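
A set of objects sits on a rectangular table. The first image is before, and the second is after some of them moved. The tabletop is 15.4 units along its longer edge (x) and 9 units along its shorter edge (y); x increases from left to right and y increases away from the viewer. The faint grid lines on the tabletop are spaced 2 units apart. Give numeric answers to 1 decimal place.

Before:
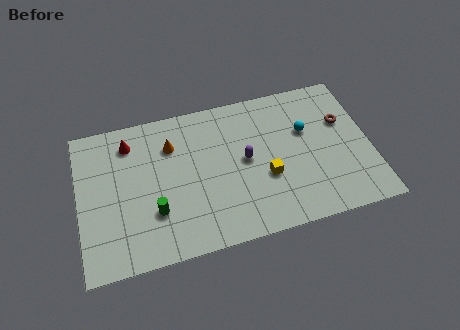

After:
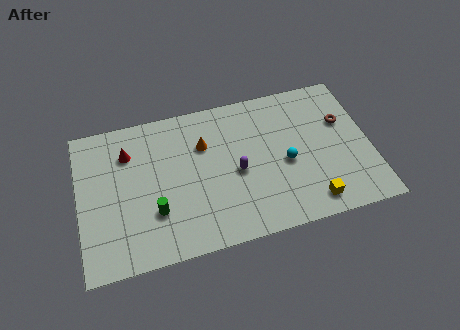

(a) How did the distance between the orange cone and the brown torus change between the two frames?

-1.7

Before: roughly 9.1 units apart; after: 7.4. That's 1.7 units closer together.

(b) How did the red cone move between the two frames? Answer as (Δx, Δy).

(-0.1, -0.6)

The red cone started near (2.8, 7.3) and ended near (2.7, 6.7).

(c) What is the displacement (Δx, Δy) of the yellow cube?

(2.2, -2.1)

The yellow cube was at about (9.8, 3.4) and moved to about (12.0, 1.3).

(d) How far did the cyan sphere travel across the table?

2.1

The cyan sphere moved from about (12.1, 5.7) to (10.9, 4.0), a distance of √(1.2² + 1.7²) ≈ 2.1.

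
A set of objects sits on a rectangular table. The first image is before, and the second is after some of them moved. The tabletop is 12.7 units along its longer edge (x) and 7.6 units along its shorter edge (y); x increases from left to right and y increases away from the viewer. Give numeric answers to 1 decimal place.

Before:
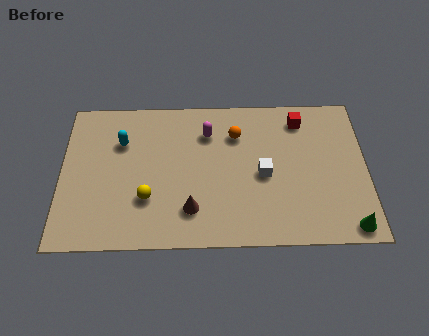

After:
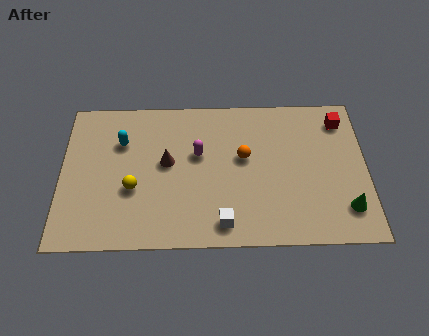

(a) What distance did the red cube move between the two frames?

1.7

The red cube moved from about (10.0, 6.3) to (11.7, 6.2), a distance of √(1.7² + 0.1²) ≈ 1.7.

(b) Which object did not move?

the cyan capsule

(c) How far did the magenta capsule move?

1.2

From (6.1, 5.7) to (5.7, 4.6), the magenta capsule covered √(0.4² + 1.1²) ≈ 1.2 units.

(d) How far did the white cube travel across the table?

2.9

The white cube was near (8.4, 3.5) before and (6.7, 1.1) after, so it travelled √(1.7² + 2.4²) ≈ 2.9 units.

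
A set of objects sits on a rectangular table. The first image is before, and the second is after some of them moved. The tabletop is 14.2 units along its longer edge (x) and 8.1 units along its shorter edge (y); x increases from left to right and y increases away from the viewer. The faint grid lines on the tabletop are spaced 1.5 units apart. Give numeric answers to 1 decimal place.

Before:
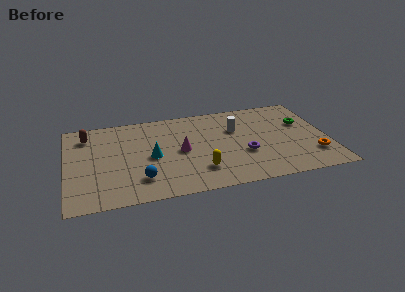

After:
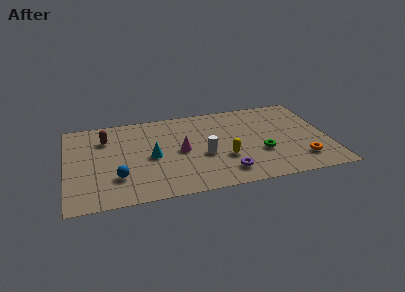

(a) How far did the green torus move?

3.4

From (13.0, 5.2) to (10.5, 2.9), the green torus covered √(2.5² + 2.3²) ≈ 3.4 units.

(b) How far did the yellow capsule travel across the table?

1.6

The yellow capsule moved from about (7.1, 2.0) to (8.5, 2.8), a distance of √(1.4² + 0.8²) ≈ 1.6.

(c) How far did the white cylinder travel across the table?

2.8

The white cylinder moved from about (9.3, 5.4) to (7.4, 3.3), a distance of √(1.9² + 2.1²) ≈ 2.8.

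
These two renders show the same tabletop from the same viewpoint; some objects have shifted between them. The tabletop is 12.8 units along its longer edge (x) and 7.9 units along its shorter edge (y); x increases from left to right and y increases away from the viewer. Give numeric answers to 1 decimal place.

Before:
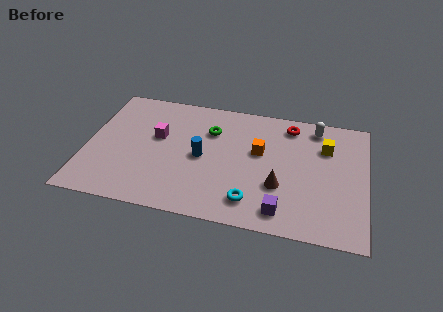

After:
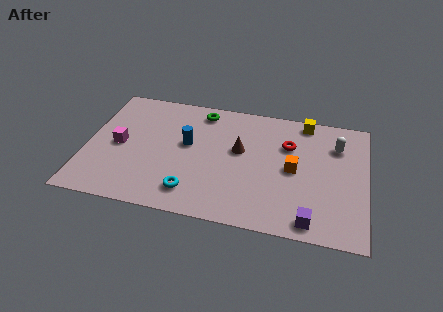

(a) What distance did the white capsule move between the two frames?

1.4

The white capsule moved from about (10.4, 6.8) to (11.4, 5.8), a distance of √(1.0² + 1.0²) ≈ 1.4.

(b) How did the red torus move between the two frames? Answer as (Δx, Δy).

(0.0, -1.3)

The red torus started near (9.2, 6.7) and ended near (9.2, 5.4).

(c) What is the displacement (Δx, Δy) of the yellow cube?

(-1.0, 1.5)

From the two frames, the yellow cube sits at roughly (10.9, 5.6) before and (9.9, 7.1) after.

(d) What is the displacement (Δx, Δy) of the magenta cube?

(-1.7, -0.9)

From the two frames, the magenta cube sits at roughly (3.2, 4.7) before and (1.5, 3.8) after.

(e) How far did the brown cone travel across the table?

2.7

From (8.9, 2.7) to (7.0, 4.6), the brown cone covered √(1.9² + 1.9²) ≈ 2.7 units.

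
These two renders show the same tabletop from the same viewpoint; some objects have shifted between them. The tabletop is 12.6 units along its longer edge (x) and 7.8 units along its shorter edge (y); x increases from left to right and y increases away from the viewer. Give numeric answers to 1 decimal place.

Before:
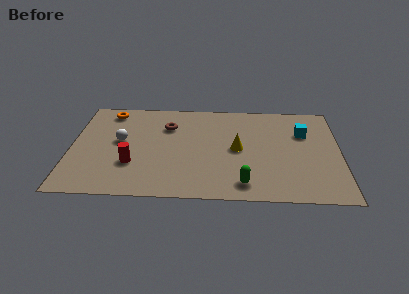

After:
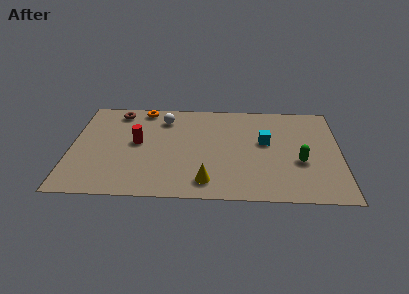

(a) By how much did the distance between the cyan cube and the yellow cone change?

+0.8

They were about 3.4 units apart before and 4.2 after — 0.8 units further apart.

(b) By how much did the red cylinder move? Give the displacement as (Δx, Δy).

(0.2, 1.7)

The red cylinder started near (2.9, 2.5) and ended near (3.1, 4.2).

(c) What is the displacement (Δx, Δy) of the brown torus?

(-2.4, 1.1)

From the two frames, the brown torus sits at roughly (4.5, 5.6) before and (2.1, 6.7) after.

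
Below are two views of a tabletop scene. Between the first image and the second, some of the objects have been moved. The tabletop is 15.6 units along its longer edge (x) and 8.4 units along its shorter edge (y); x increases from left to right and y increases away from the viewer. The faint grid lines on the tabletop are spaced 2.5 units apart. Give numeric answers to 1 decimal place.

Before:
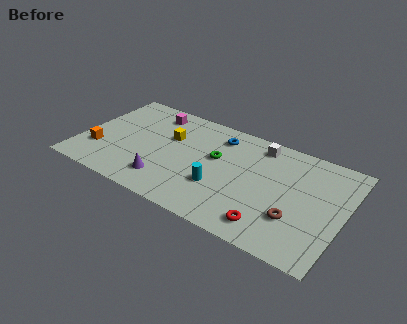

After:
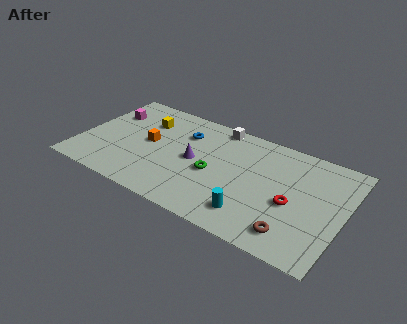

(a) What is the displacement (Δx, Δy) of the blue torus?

(-2.0, -0.7)

The blue torus started near (7.9, 6.8) and ended near (5.9, 6.1).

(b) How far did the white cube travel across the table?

2.6

From (10.3, 7.2) to (7.7, 7.6), the white cube covered √(2.6² + 0.4²) ≈ 2.6 units.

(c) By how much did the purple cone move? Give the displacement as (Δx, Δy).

(1.4, 2.4)

From the two frames, the purple cone sits at roughly (5.4, 1.8) before and (6.8, 4.2) after.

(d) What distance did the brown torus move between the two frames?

1.1

The brown torus moved from about (13.0, 2.6) to (13.0, 1.5), a distance of √(0.0² + 1.1²) ≈ 1.1.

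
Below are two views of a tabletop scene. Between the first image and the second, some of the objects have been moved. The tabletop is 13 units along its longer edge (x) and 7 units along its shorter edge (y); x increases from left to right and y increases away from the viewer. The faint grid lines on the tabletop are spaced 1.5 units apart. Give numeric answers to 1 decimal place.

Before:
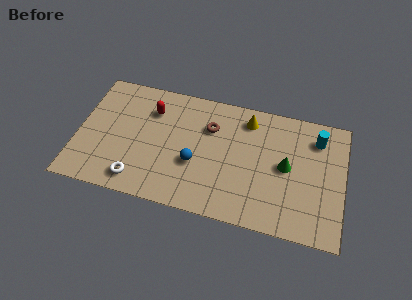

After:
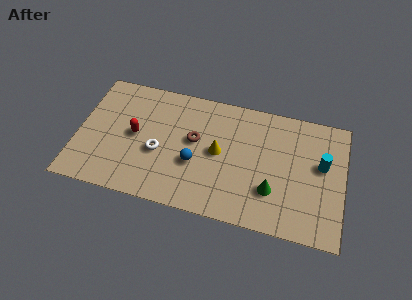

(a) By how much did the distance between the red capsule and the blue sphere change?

-0.3

The distance was about 3.4 in the first image and 3.1 in the second, so they moved 0.3 units closer together.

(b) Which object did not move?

the blue sphere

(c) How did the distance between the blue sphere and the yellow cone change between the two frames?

-2.5

Before: roughly 3.9 units apart; after: 1.4. That's 2.5 units closer together.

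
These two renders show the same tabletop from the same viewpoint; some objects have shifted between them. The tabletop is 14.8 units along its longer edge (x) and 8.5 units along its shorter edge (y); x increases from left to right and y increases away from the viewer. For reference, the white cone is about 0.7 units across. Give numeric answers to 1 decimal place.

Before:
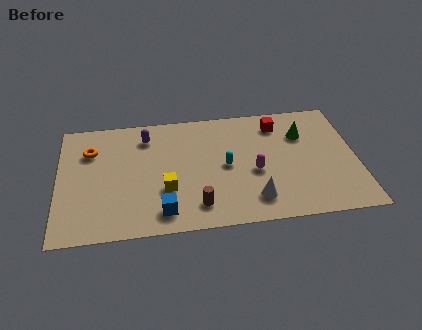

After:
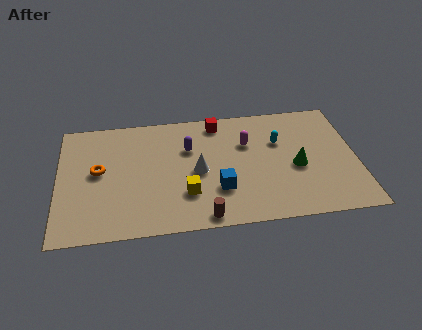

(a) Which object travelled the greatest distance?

the white cone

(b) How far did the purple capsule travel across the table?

2.4

From (4.4, 6.8) to (6.5, 5.7), the purple capsule covered √(2.1² + 1.1²) ≈ 2.4 units.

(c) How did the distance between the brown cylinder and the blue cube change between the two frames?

+0.3

They were about 1.7 units apart before and 2.0 after — 0.3 units further apart.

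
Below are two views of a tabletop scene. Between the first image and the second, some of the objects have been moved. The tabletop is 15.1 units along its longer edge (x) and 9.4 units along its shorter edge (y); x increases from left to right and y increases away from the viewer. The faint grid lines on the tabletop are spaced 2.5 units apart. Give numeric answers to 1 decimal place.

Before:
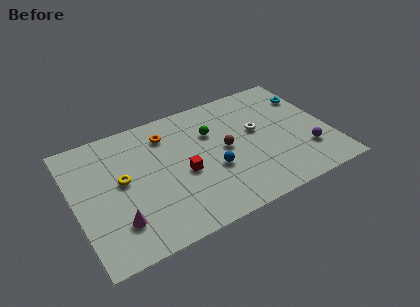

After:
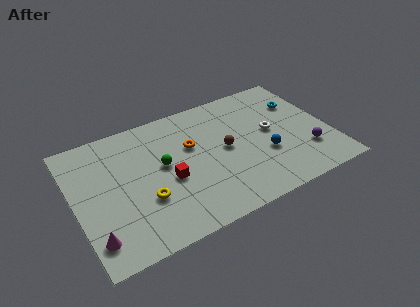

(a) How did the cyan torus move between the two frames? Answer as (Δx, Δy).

(-0.6, -0.3)

From the two frames, the cyan torus sits at roughly (14.3, 6.9) before and (13.7, 6.6) after.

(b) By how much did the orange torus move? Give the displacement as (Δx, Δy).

(1.3, -1.5)

The orange torus was at about (5.7, 7.4) and moved to about (7.0, 5.9).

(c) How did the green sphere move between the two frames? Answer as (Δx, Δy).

(-3.1, -1.2)

From the two frames, the green sphere sits at roughly (8.3, 6.4) before and (5.2, 5.2) after.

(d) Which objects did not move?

the brown sphere and the purple sphere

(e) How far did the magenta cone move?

1.5

The magenta cone moved from about (2.2, 2.3) to (0.8, 1.8), a distance of √(1.4² + 0.5²) ≈ 1.5.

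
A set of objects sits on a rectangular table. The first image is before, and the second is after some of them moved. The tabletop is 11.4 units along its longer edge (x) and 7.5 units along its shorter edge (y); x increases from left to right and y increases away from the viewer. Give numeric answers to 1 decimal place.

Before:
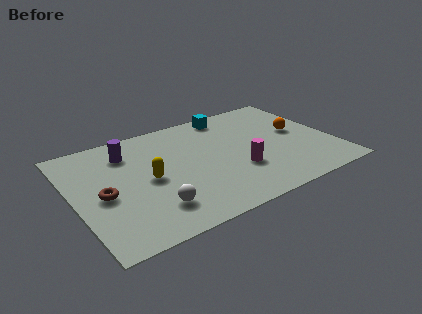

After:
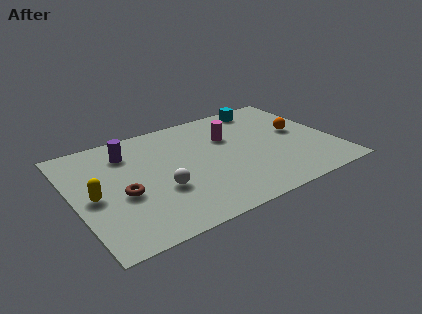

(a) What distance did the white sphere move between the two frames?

1.1

The white sphere moved from about (3.1, 1.7) to (3.6, 2.7), a distance of √(0.5² + 1.0²) ≈ 1.1.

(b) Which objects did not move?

the orange sphere and the purple cylinder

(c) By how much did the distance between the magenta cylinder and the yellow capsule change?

+2.4

They were about 4.0 units apart before and 6.4 after — 2.4 units further apart.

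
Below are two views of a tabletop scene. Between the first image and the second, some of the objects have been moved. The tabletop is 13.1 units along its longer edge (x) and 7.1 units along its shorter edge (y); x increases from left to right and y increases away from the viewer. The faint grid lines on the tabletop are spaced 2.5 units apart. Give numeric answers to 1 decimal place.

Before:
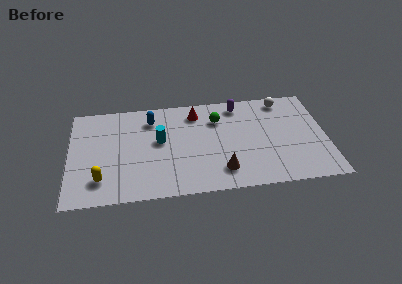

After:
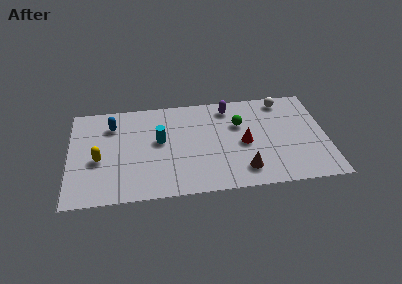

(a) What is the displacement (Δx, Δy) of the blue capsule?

(-2.0, -0.2)

The blue capsule started near (4.2, 5.6) and ended near (2.2, 5.4).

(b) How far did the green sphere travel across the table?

1.2

From (7.6, 5.2) to (8.7, 4.7), the green sphere covered √(1.1² + 0.5²) ≈ 1.2 units.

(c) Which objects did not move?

the white sphere and the cyan cylinder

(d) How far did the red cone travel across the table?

3.5

From (6.5, 5.8) to (8.9, 3.3), the red cone covered √(2.4² + 2.5²) ≈ 3.5 units.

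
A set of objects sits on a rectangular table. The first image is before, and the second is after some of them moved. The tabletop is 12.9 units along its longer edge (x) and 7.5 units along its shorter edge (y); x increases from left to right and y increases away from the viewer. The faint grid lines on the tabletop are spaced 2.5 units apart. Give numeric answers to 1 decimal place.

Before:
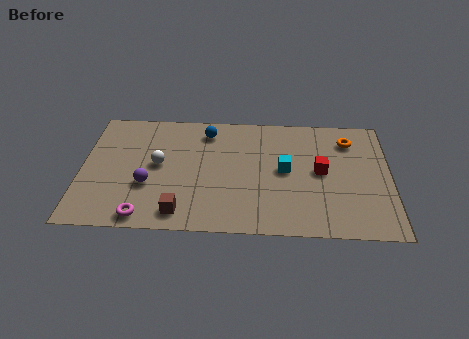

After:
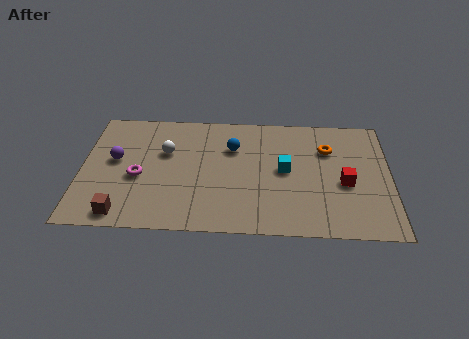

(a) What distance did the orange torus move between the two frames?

1.1

The orange torus was near (11.2, 5.9) before and (10.3, 5.3) after, so it travelled √(0.9² + 0.6²) ≈ 1.1 units.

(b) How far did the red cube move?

1.2

The red cube moved from about (10.0, 3.9) to (11.0, 3.2), a distance of √(1.0² + 0.7²) ≈ 1.2.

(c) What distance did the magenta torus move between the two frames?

2.4

The magenta torus was near (2.7, 0.8) before and (2.4, 3.2) after, so it travelled √(0.3² + 2.4²) ≈ 2.4 units.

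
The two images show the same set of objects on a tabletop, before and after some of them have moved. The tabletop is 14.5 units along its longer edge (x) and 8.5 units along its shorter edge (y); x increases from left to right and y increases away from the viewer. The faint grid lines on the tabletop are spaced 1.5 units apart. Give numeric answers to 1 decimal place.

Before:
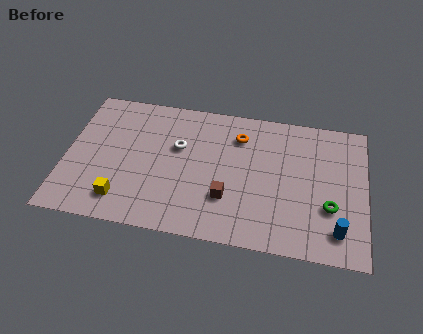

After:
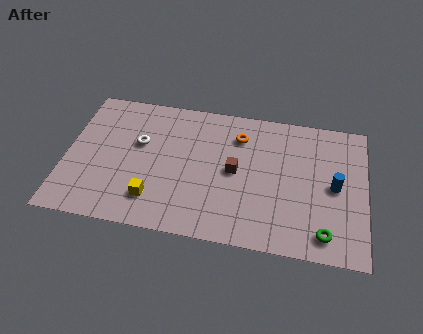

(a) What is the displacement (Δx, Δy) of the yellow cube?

(1.5, 0.3)

The yellow cube started near (2.9, 1.6) and ended near (4.4, 1.9).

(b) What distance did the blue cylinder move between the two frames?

2.6

From (13.2, 1.6) to (13.0, 4.2), the blue cylinder covered √(0.2² + 2.6²) ≈ 2.6 units.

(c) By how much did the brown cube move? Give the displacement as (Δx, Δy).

(0.3, 1.7)

The brown cube started near (7.9, 2.6) and ended near (8.2, 4.3).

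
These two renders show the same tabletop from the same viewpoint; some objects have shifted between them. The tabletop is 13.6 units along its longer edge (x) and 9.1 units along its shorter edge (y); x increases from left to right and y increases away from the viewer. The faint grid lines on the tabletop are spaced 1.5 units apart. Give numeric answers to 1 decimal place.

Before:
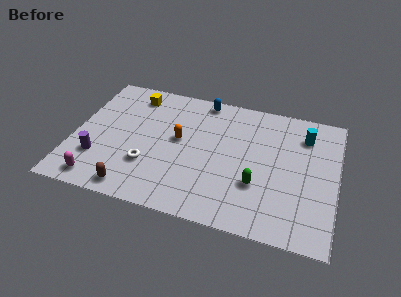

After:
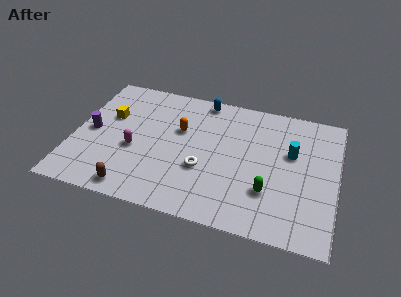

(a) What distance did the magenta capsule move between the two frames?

3.1

The magenta capsule was near (1.6, 1.1) before and (3.2, 3.7) after, so it travelled √(1.6² + 2.6²) ≈ 3.1 units.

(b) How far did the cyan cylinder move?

1.5

The cyan cylinder was near (11.8, 7.0) before and (11.2, 5.6) after, so it travelled √(0.6² + 1.4²) ≈ 1.5 units.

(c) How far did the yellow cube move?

2.2

The yellow cube was near (2.8, 7.6) before and (1.7, 5.7) after, so it travelled √(1.1² + 1.9²) ≈ 2.2 units.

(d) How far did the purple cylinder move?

1.9

The purple cylinder moved from about (1.4, 2.6) to (0.9, 4.4), a distance of √(0.5² + 1.8²) ≈ 1.9.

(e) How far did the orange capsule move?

0.7

The orange capsule was near (5.4, 5.0) before and (5.4, 5.7) after, so it travelled √(0.0² + 0.7²) ≈ 0.7 units.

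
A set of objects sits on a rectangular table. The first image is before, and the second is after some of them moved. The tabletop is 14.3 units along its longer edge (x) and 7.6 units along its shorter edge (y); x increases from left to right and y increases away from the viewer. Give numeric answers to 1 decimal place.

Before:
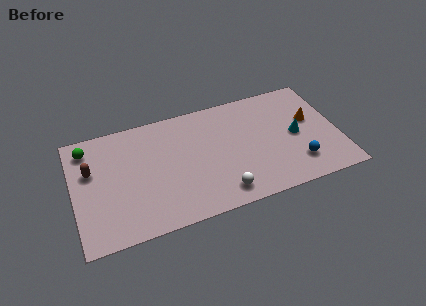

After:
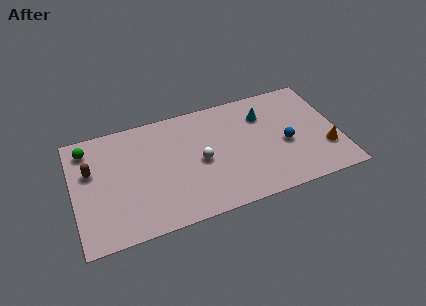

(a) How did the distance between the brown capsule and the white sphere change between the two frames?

-1.7

Before: roughly 7.6 units apart; after: 5.9. That's 1.7 units closer together.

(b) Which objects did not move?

the green sphere and the brown capsule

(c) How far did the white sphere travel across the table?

2.6

The white sphere was near (7.7, 1.2) before and (6.8, 3.6) after, so it travelled √(0.9² + 2.4²) ≈ 2.6 units.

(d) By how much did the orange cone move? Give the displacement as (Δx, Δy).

(0.6, -2.2)

From the two frames, the orange cone sits at roughly (12.9, 4.5) before and (13.5, 2.3) after.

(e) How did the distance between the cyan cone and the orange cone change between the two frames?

+3.3

The distance was about 1.2 in the first image and 4.5 in the second, so they moved 3.3 units further apart.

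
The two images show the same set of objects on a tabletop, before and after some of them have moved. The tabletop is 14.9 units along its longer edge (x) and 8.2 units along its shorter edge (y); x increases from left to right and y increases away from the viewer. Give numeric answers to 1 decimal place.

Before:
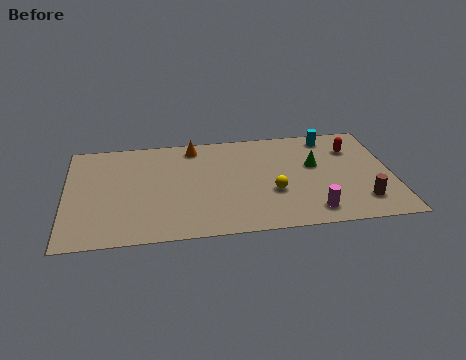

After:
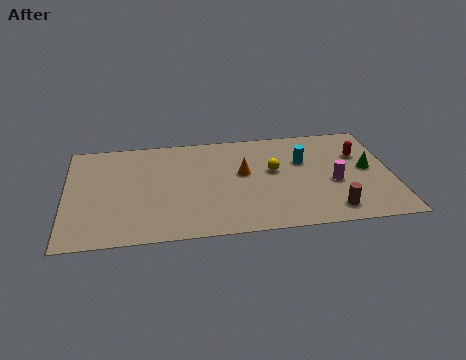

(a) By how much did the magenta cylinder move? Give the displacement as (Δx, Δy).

(1.1, 2.1)

The magenta cylinder started near (11.1, 1.3) and ended near (12.2, 3.4).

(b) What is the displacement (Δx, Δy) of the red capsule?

(0.3, -0.5)

The red capsule was at about (13.2, 6.0) and moved to about (13.5, 5.5).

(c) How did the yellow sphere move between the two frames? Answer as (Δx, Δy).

(0.1, 1.7)

The yellow sphere started near (9.4, 3.0) and ended near (9.5, 4.7).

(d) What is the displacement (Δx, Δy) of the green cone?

(2.4, -0.6)

From the two frames, the green cone sits at roughly (11.4, 4.9) before and (13.8, 4.3) after.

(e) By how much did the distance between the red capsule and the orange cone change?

-1.9

The distance was about 7.4 in the first image and 5.5 in the second, so they moved 1.9 units closer together.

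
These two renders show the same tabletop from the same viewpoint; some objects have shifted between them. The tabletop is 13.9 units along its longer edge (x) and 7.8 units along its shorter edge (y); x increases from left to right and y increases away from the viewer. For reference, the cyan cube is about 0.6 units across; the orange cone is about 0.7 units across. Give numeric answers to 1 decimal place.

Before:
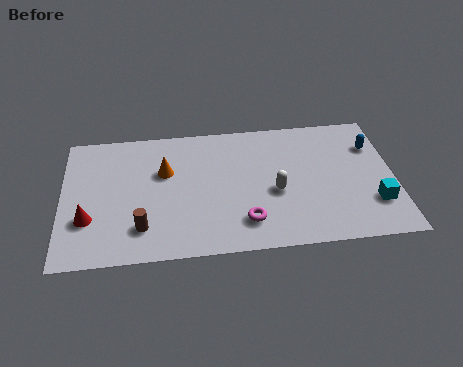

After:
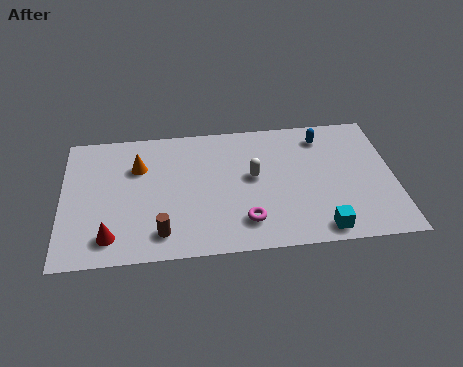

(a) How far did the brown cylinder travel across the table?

0.9

The brown cylinder moved from about (3.3, 1.8) to (4.1, 1.4), a distance of √(0.8² + 0.4²) ≈ 0.9.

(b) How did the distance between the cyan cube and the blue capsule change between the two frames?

+2.1

They were about 3.4 units apart before and 5.5 after — 2.1 units further apart.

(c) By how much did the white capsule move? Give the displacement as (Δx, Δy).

(-0.9, 1.0)

The white capsule started near (8.9, 3.3) and ended near (8.0, 4.3).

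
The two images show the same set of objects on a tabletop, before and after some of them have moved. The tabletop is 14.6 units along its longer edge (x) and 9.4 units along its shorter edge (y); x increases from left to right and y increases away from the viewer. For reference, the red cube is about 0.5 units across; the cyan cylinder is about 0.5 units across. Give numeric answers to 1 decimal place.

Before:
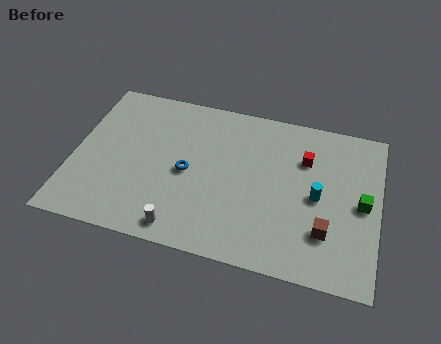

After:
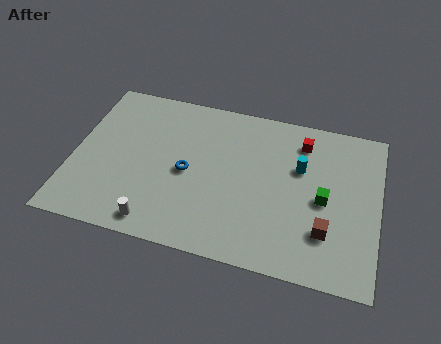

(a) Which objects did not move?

the brown cube and the blue torus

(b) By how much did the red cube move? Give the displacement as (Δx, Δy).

(-0.2, 1.0)

The red cube started near (11.0, 6.6) and ended near (10.8, 7.6).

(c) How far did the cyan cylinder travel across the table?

1.7

The cyan cylinder was near (11.7, 4.5) before and (10.8, 6.0) after, so it travelled √(0.9² + 1.5²) ≈ 1.7 units.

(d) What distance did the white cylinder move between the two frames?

1.2

The white cylinder moved from about (5.5, 1.1) to (4.3, 1.1), a distance of √(1.2² + 0.0²) ≈ 1.2.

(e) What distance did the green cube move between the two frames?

1.8

The green cube moved from about (13.8, 4.6) to (12.0, 4.4), a distance of √(1.8² + 0.2²) ≈ 1.8.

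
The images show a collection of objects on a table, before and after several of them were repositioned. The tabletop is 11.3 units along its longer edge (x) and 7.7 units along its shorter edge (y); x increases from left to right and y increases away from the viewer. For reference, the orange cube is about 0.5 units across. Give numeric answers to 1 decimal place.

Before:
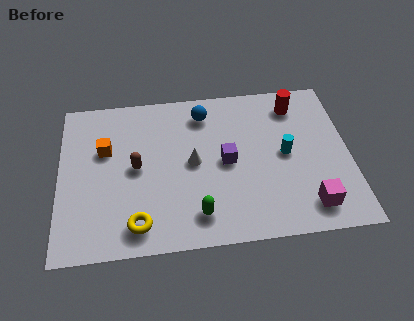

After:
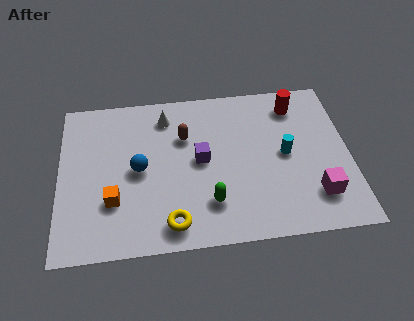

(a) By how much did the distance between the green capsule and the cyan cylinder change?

-0.7

The distance was about 4.3 in the first image and 3.6 in the second, so they moved 0.7 units closer together.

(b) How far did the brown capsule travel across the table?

2.3

The brown capsule was near (3.0, 3.9) before and (4.9, 5.2) after, so it travelled √(1.9² + 1.3²) ≈ 2.3 units.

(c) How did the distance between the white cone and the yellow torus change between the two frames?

+1.7

The distance was about 3.5 in the first image and 5.2 in the second, so they moved 1.7 units further apart.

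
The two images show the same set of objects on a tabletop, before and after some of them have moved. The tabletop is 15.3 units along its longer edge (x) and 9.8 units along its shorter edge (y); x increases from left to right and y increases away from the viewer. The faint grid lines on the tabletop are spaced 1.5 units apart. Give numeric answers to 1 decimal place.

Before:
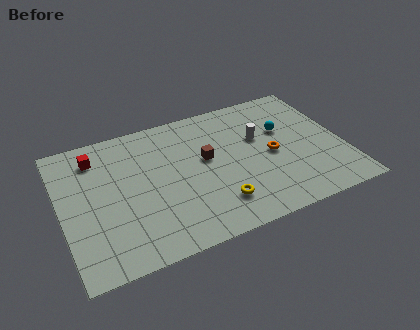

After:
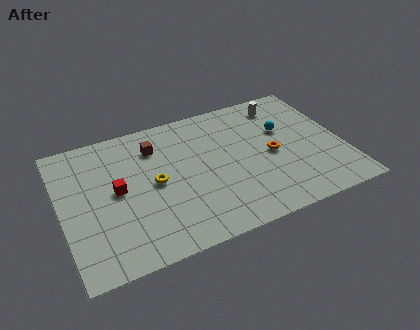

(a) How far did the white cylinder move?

2.6

The white cylinder was near (10.9, 6.1) before and (12.5, 8.2) after, so it travelled √(1.6² + 2.1²) ≈ 2.6 units.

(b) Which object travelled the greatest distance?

the yellow torus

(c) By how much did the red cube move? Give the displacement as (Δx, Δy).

(0.9, -2.8)

From the two frames, the red cube sits at roughly (2.1, 7.9) before and (3.0, 5.1) after.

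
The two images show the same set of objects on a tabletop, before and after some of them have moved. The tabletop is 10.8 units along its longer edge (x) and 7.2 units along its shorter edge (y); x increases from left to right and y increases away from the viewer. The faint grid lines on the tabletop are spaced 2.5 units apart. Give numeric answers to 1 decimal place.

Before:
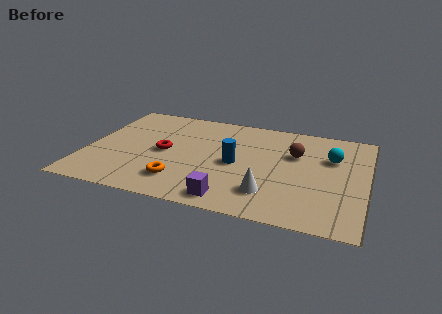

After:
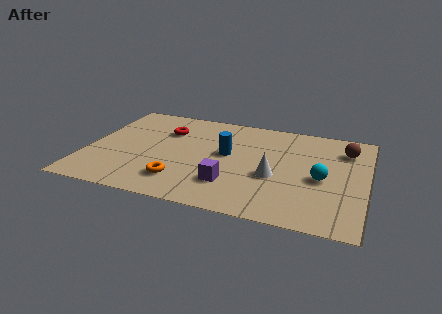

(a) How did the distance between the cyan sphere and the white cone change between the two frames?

-2.0

They were about 3.8 units apart before and 1.8 after — 2.0 units closer together.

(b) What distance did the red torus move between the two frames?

1.6

The red torus was near (3.0, 3.5) before and (2.9, 5.1) after, so it travelled √(0.1² + 1.6²) ≈ 1.6 units.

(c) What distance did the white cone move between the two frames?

1.2

The white cone was near (7.2, 1.7) before and (7.3, 2.9) after, so it travelled √(0.1² + 1.2²) ≈ 1.2 units.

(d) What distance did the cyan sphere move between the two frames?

1.6

The cyan sphere was near (9.4, 4.8) before and (9.1, 3.2) after, so it travelled √(0.3² + 1.6²) ≈ 1.6 units.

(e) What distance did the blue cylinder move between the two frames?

0.7

The blue cylinder moved from about (5.8, 3.4) to (5.4, 4.0), a distance of √(0.4² + 0.6²) ≈ 0.7.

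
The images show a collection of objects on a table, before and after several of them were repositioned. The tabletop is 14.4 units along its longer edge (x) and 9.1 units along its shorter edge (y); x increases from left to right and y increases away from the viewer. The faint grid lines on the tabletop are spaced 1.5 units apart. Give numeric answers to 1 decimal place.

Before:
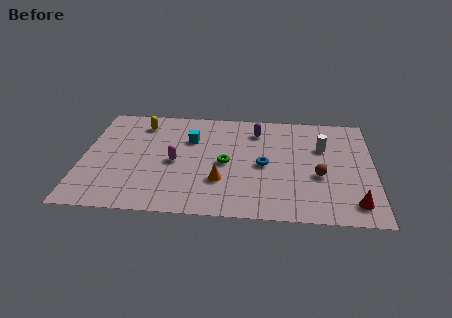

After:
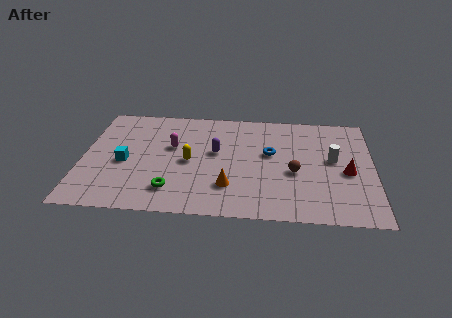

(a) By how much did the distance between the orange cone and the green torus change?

+1.3

They were about 1.5 units apart before and 2.8 after — 1.3 units further apart.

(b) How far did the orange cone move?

0.6

The orange cone was near (6.9, 2.8) before and (7.3, 2.4) after, so it travelled √(0.4² + 0.4²) ≈ 0.6 units.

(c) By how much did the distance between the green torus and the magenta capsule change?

+1.1

The distance was about 2.5 in the first image and 3.6 in the second, so they moved 1.1 units further apart.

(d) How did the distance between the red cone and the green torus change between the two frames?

+2.0

They were about 6.9 units apart before and 8.9 after — 2.0 units further apart.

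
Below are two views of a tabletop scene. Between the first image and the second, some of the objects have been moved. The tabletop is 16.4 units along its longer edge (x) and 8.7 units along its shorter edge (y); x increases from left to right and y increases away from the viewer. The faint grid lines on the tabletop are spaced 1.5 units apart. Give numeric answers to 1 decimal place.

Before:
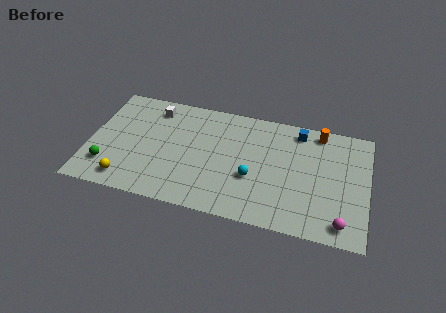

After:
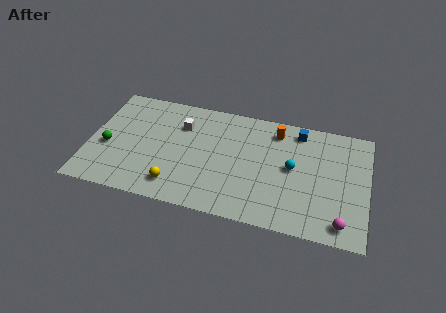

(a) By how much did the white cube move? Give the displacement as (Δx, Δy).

(1.7, -0.9)

The white cube was at about (3.6, 7.2) and moved to about (5.3, 6.3).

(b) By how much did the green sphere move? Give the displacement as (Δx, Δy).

(-0.1, 1.5)

The green sphere started near (1.2, 2.1) and ended near (1.1, 3.6).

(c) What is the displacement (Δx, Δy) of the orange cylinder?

(-2.5, -0.5)

The orange cylinder was at about (13.4, 7.7) and moved to about (10.9, 7.2).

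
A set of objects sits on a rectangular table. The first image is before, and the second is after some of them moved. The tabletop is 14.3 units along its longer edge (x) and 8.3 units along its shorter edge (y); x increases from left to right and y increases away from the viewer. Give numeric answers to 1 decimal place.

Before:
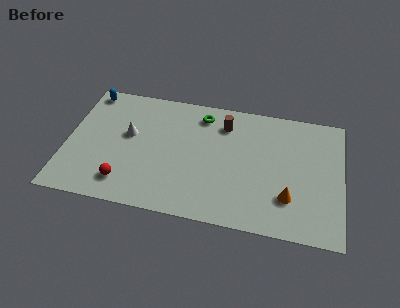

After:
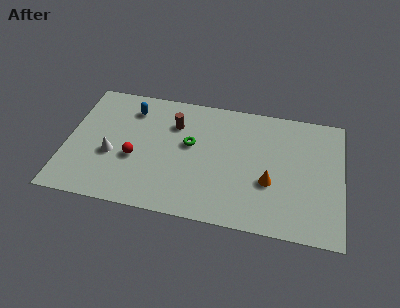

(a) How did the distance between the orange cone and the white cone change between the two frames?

-0.6

The distance was about 8.8 in the first image and 8.2 in the second, so they moved 0.6 units closer together.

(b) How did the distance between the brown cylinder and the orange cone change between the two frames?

+0.4

The distance was about 5.5 in the first image and 5.9 in the second, so they moved 0.4 units further apart.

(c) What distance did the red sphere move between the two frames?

1.7

From (3.2, 1.6) to (3.6, 3.3), the red sphere covered √(0.4² + 1.7²) ≈ 1.7 units.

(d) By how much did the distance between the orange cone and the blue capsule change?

-3.7

The distance was about 11.9 in the first image and 8.2 in the second, so they moved 3.7 units closer together.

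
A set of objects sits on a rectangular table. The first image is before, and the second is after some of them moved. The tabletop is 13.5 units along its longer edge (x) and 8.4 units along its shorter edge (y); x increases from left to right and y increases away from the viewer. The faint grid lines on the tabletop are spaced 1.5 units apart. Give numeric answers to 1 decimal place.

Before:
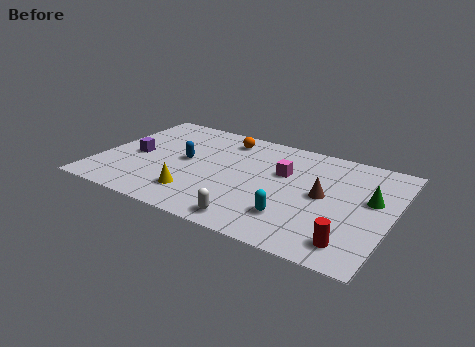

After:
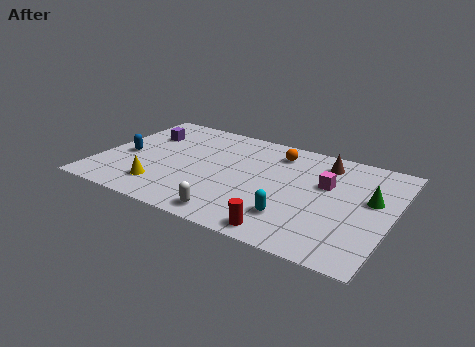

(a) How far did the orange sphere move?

2.5

The orange sphere moved from about (5.4, 7.0) to (7.9, 6.8), a distance of √(2.5² + 0.2²) ≈ 2.5.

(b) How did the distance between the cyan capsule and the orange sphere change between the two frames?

-1.4

Before: roughly 6.3 units apart; after: 4.9. That's 1.4 units closer together.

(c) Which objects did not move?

the cyan capsule and the green cone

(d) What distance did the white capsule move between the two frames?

0.9

The white capsule was near (7.6, 1.0) before and (6.7, 1.0) after, so it travelled √(0.9² + 0.0²) ≈ 0.9 units.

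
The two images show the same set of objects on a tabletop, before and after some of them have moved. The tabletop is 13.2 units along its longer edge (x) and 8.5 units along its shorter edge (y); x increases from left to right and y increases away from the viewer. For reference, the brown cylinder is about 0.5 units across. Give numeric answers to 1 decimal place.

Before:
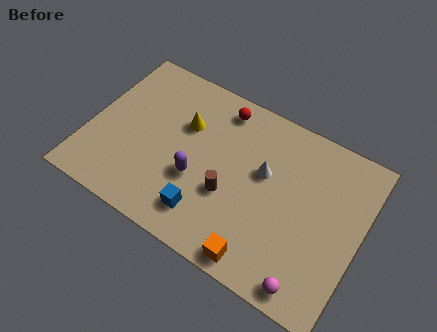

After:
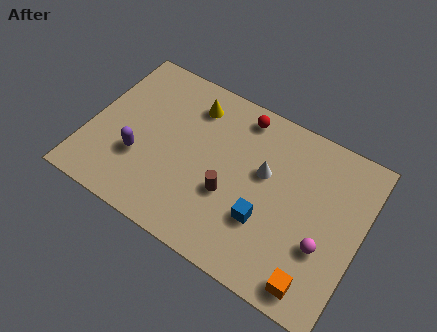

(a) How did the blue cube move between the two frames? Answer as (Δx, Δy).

(2.7, 1.1)

The blue cube started near (6.1, 1.7) and ended near (8.8, 2.8).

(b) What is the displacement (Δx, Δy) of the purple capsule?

(-2.8, -0.3)

From the two frames, the purple capsule sits at roughly (5.4, 3.2) before and (2.6, 2.9) after.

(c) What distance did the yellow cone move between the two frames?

1.2

From (4.4, 5.6) to (4.6, 6.8), the yellow cone covered √(0.2² + 1.2²) ≈ 1.2 units.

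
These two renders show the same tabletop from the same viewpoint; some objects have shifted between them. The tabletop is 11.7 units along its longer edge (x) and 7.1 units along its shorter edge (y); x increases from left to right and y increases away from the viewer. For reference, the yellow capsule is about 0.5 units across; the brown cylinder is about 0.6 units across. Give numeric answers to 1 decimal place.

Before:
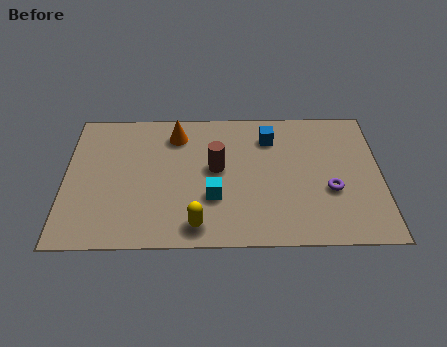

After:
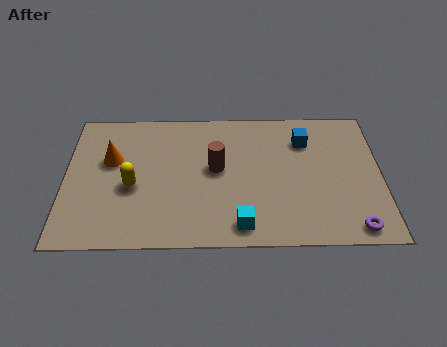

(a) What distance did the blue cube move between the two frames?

1.3

The blue cube moved from about (7.6, 5.5) to (8.9, 5.3), a distance of √(1.3² + 0.2²) ≈ 1.3.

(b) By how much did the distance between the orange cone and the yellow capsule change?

-3.2

Before: roughly 4.8 units apart; after: 1.6. That's 3.2 units closer together.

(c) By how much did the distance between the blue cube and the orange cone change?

+3.8

The distance was about 3.5 in the first image and 7.3 in the second, so they moved 3.8 units further apart.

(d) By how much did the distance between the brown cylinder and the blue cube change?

+1.0

They were about 2.6 units apart before and 3.6 after — 1.0 units further apart.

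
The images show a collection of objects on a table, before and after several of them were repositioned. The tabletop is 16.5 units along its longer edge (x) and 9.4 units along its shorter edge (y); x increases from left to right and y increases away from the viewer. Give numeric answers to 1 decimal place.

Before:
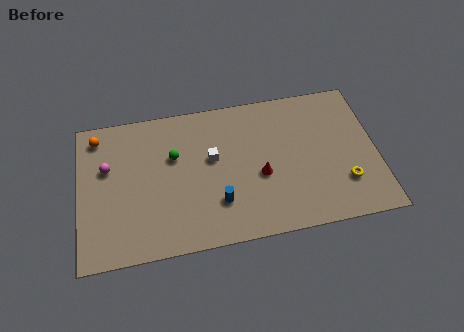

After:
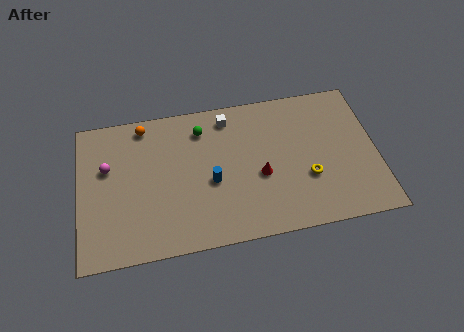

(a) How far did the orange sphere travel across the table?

2.6

The orange sphere was near (1.1, 8.0) before and (3.7, 8.3) after, so it travelled √(2.6² + 0.3²) ≈ 2.6 units.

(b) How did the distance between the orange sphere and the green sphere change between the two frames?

-1.4

Before: roughly 4.7 units apart; after: 3.3. That's 1.4 units closer together.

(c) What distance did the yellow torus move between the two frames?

2.1

The yellow torus moved from about (14.6, 2.6) to (12.6, 3.3), a distance of √(2.0² + 0.7²) ≈ 2.1.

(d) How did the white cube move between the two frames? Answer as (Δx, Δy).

(1.0, 2.5)

The white cube started near (7.4, 5.5) and ended near (8.4, 8.0).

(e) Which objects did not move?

the magenta sphere and the red cone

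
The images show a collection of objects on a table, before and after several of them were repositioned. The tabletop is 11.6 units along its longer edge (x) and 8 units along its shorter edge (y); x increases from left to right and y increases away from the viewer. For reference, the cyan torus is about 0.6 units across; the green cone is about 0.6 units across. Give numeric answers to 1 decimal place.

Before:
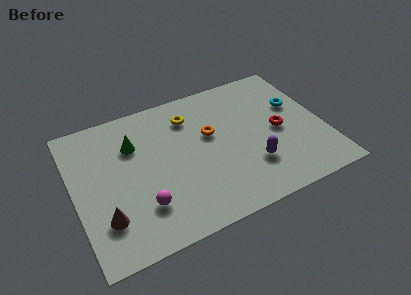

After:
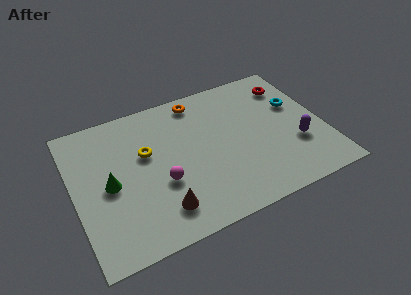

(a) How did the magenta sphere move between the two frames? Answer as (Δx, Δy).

(1.0, 0.9)

The magenta sphere started near (2.9, 2.1) and ended near (3.9, 3.0).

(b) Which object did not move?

the cyan torus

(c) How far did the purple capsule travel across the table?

2.2

The purple capsule was near (8.0, 2.3) before and (10.2, 2.7) after, so it travelled √(2.2² + 0.4²) ≈ 2.2 units.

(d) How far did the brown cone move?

2.5

The brown cone was near (1.2, 2.1) before and (3.7, 1.6) after, so it travelled √(2.5² + 0.5²) ≈ 2.5 units.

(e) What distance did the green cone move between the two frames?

2.2

The green cone was near (2.9, 5.6) before and (1.6, 3.8) after, so it travelled √(1.3² + 1.8²) ≈ 2.2 units.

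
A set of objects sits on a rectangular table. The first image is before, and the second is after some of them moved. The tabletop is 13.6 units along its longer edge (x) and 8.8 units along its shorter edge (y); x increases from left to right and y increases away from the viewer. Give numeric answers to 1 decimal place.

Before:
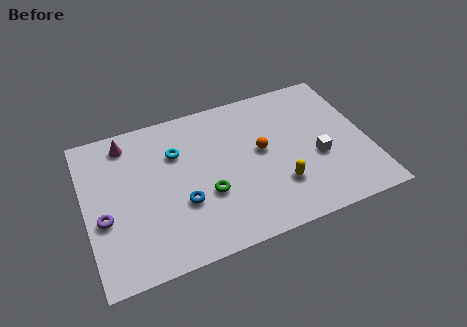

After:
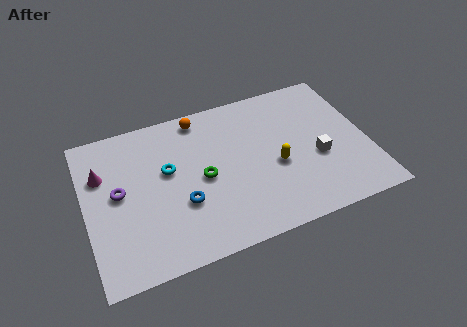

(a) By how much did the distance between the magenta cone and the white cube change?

+0.7

Before: roughly 9.8 units apart; after: 10.5. That's 0.7 units further apart.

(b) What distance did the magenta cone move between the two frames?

2.0

From (2.2, 7.5) to (0.9, 6.0), the magenta cone covered √(1.3² + 1.5²) ≈ 2.0 units.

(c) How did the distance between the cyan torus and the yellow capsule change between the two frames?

-0.5

They were about 5.8 units apart before and 5.3 after — 0.5 units closer together.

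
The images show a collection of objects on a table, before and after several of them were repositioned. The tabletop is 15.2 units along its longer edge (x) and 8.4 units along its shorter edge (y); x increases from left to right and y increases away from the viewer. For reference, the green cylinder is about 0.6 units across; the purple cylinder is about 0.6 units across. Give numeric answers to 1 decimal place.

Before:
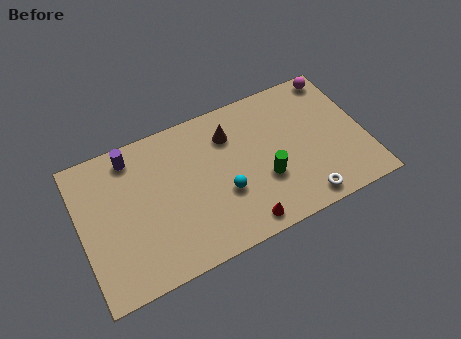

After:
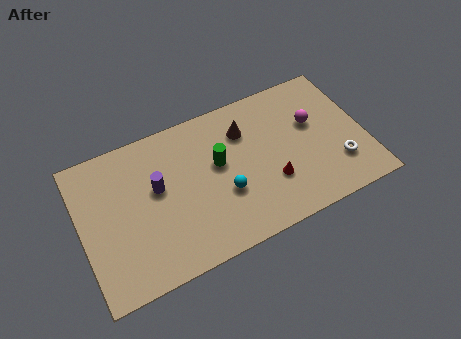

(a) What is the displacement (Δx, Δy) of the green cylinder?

(-2.3, 1.9)

The green cylinder was at about (9.7, 3.0) and moved to about (7.4, 4.9).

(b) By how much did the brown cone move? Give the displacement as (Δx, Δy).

(0.8, -0.1)

The brown cone was at about (8.2, 6.3) and moved to about (9.0, 6.2).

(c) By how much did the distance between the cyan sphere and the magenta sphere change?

-2.5

They were about 8.0 units apart before and 5.5 after — 2.5 units closer together.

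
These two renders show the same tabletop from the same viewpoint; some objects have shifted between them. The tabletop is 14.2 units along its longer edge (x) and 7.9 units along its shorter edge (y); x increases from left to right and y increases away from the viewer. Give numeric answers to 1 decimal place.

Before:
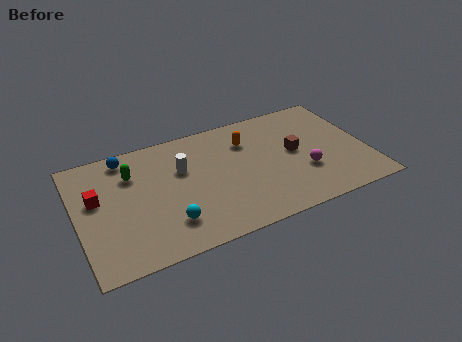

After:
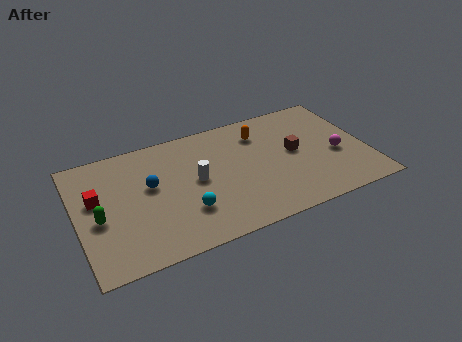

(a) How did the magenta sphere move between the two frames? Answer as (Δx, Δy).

(1.7, 0.6)

The magenta sphere started near (11.0, 2.7) and ended near (12.7, 3.3).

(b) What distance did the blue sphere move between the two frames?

2.5

From (2.6, 6.9) to (3.6, 4.6), the blue sphere covered √(1.0² + 2.3²) ≈ 2.5 units.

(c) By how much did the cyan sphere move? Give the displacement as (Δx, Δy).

(0.9, 0.4)

The cyan sphere was at about (4.2, 1.9) and moved to about (5.1, 2.3).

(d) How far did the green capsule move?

2.9

The green capsule moved from about (2.8, 5.7) to (1.0, 3.4), a distance of √(1.8² + 2.3²) ≈ 2.9.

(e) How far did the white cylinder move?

1.2

The white cylinder was near (5.2, 5.1) before and (5.8, 4.1) after, so it travelled √(0.6² + 1.0²) ≈ 1.2 units.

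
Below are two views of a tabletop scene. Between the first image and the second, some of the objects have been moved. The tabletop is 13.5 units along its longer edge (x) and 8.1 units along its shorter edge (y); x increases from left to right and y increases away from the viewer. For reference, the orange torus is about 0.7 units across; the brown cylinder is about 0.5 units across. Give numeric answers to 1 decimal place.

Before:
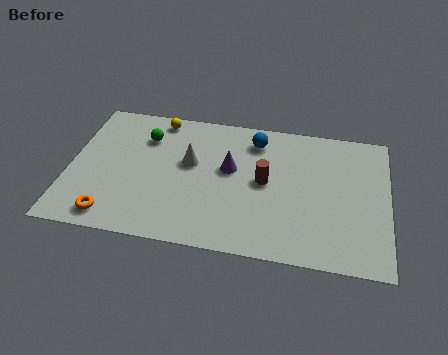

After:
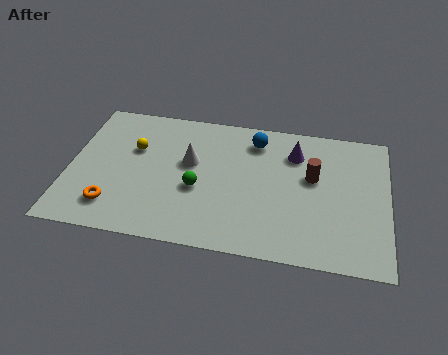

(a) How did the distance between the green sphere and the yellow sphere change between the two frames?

+2.1

Before: roughly 1.3 units apart; after: 3.4. That's 2.1 units further apart.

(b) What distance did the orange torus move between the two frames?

0.6

The orange torus moved from about (2.0, 1.1) to (2.0, 1.7), a distance of √(0.0² + 0.6²) ≈ 0.6.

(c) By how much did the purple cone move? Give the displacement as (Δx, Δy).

(2.7, 1.4)

From the two frames, the purple cone sits at roughly (6.8, 4.7) before and (9.5, 6.1) after.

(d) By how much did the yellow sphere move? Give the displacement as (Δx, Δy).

(-0.9, -2.0)

From the two frames, the yellow sphere sits at roughly (3.6, 7.2) before and (2.7, 5.2) after.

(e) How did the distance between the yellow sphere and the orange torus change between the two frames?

-2.7

They were about 6.3 units apart before and 3.6 after — 2.7 units closer together.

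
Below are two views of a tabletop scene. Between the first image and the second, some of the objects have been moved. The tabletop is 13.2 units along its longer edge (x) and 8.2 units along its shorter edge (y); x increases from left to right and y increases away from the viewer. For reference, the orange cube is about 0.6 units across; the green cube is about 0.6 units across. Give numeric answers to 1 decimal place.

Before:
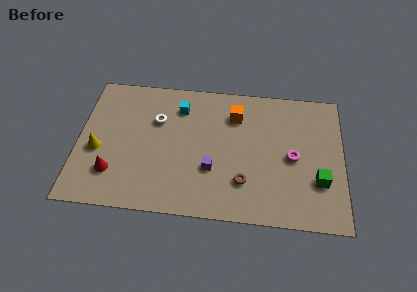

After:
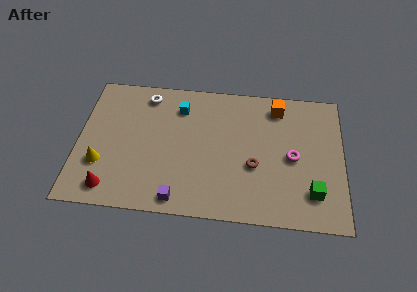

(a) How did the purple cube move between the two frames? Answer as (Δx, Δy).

(-1.6, -1.9)

From the two frames, the purple cube sits at roughly (6.7, 2.8) before and (5.1, 0.9) after.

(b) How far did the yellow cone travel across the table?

0.8

The yellow cone was near (1.0, 3.4) before and (1.2, 2.6) after, so it travelled √(0.2² + 0.8²) ≈ 0.8 units.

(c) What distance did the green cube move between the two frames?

0.8

The green cube was near (12.0, 2.6) before and (11.7, 1.9) after, so it travelled √(0.3² + 0.7²) ≈ 0.8 units.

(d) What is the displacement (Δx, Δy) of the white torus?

(-0.6, 1.5)

From the two frames, the white torus sits at roughly (3.9, 5.5) before and (3.3, 7.0) after.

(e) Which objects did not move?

the magenta torus and the cyan cube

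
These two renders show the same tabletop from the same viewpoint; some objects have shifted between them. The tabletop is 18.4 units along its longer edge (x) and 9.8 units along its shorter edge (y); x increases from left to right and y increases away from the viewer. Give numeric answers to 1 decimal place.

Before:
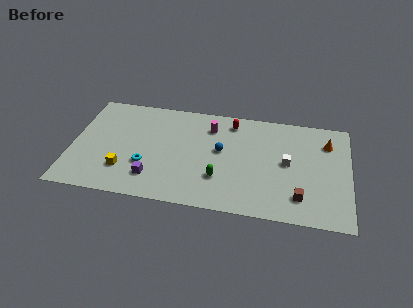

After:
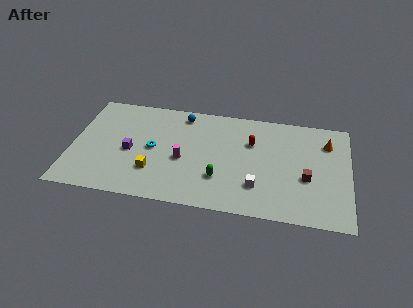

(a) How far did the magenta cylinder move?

3.8

From (9.1, 7.6) to (7.4, 4.2), the magenta cylinder covered √(1.7² + 3.4²) ≈ 3.8 units.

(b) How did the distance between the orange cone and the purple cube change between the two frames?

+0.8

They were about 12.5 units apart before and 13.3 after — 0.8 units further apart.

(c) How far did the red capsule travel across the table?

2.2

The red capsule moved from about (10.5, 8.3) to (11.9, 6.6), a distance of √(1.4² + 1.7²) ≈ 2.2.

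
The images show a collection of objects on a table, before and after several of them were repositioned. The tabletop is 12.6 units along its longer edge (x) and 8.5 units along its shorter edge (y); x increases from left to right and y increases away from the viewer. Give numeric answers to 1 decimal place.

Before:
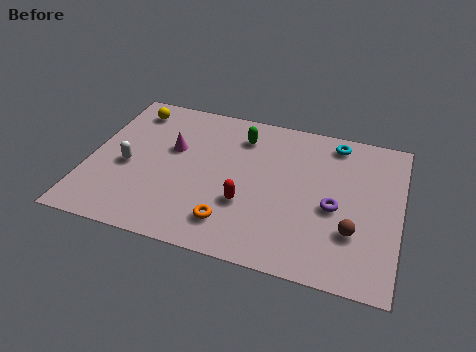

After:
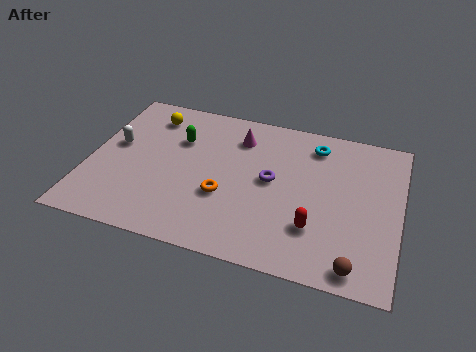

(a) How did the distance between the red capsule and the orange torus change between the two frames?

+2.5

Before: roughly 1.3 units apart; after: 3.8. That's 2.5 units further apart.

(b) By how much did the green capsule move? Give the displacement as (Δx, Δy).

(-2.5, -0.9)

The green capsule was at about (6.0, 6.7) and moved to about (3.5, 5.8).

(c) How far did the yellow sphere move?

0.8

From (1.4, 7.1) to (2.2, 6.9), the yellow sphere covered √(0.8² + 0.2²) ≈ 0.8 units.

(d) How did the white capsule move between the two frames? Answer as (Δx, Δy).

(-0.6, 1.1)

From the two frames, the white capsule sits at roughly (1.6, 3.7) before and (1.0, 4.8) after.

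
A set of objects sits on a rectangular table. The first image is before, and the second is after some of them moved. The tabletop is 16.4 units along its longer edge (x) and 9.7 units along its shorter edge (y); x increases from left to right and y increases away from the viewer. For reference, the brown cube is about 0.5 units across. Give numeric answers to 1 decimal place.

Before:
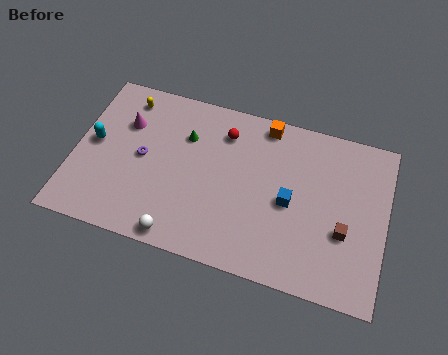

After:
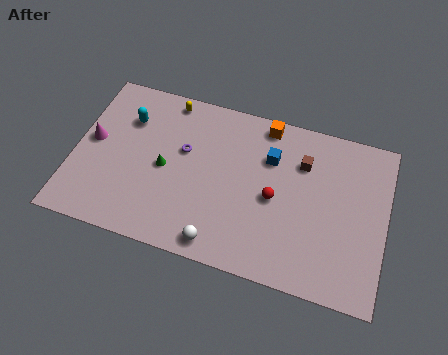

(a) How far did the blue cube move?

2.6

From (11.4, 4.5) to (10.2, 6.8), the blue cube covered √(1.2² + 2.3²) ≈ 2.6 units.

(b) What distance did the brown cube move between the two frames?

4.2

From (14.3, 3.6) to (11.9, 7.0), the brown cube covered √(2.4² + 3.4²) ≈ 4.2 units.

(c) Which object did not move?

the orange cube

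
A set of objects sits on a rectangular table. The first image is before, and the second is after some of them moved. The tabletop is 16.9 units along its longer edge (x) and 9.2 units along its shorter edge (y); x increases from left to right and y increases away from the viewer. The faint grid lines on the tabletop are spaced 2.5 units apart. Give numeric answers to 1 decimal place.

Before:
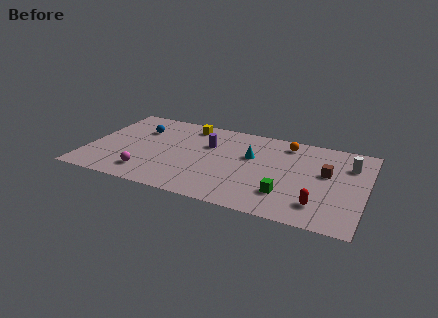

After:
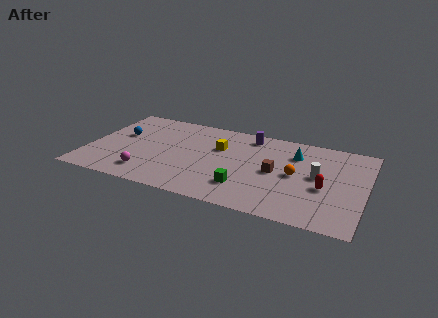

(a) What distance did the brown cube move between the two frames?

3.1

The brown cube was near (14.5, 5.4) before and (11.5, 4.5) after, so it travelled √(3.0² + 0.9²) ≈ 3.1 units.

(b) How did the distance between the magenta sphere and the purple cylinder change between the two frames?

+2.9

Before: roughly 5.4 units apart; after: 8.3. That's 2.9 units further apart.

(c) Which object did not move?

the magenta sphere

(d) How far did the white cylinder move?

2.5

The white cylinder moved from about (15.8, 6.7) to (14.0, 4.9), a distance of √(1.8² + 1.8²) ≈ 2.5.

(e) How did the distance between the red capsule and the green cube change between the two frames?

+2.9

The distance was about 2.0 in the first image and 4.9 in the second, so they moved 2.9 units further apart.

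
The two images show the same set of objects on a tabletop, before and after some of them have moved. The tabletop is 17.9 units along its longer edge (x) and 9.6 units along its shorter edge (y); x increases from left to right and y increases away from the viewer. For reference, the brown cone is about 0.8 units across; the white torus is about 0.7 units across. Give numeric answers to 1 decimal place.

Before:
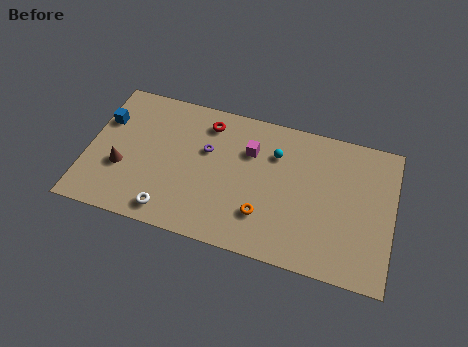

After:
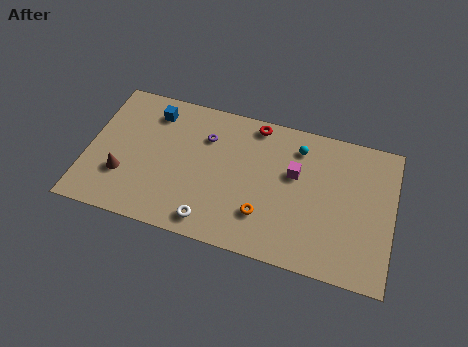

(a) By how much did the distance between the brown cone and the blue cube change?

+1.7

Before: roughly 3.3 units apart; after: 5.0. That's 1.7 units further apart.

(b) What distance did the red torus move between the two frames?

2.9

The red torus was near (6.8, 7.9) before and (9.6, 8.6) after, so it travelled √(2.8² + 0.7²) ≈ 2.9 units.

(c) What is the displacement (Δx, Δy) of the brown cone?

(0.1, -0.5)

The brown cone was at about (2.1, 3.5) and moved to about (2.2, 3.0).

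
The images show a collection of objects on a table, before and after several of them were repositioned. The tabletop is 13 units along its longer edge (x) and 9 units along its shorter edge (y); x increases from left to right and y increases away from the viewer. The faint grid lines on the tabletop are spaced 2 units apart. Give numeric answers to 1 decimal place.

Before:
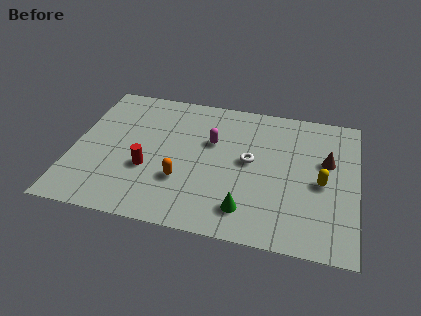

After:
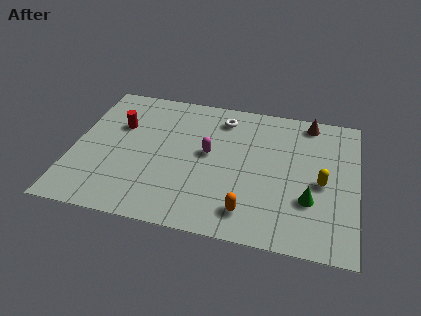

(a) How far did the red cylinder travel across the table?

3.0

The red cylinder moved from about (3.5, 3.3) to (2.0, 5.9), a distance of √(1.5² + 2.6²) ≈ 3.0.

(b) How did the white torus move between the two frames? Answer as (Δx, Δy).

(-1.4, 2.6)

The white torus started near (8.1, 4.8) and ended near (6.7, 7.4).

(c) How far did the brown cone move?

2.7

The brown cone was near (11.6, 5.5) before and (10.7, 8.0) after, so it travelled √(0.9² + 2.5²) ≈ 2.7 units.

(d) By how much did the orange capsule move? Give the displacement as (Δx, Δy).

(3.1, -1.3)

The orange capsule was at about (5.1, 2.9) and moved to about (8.2, 1.6).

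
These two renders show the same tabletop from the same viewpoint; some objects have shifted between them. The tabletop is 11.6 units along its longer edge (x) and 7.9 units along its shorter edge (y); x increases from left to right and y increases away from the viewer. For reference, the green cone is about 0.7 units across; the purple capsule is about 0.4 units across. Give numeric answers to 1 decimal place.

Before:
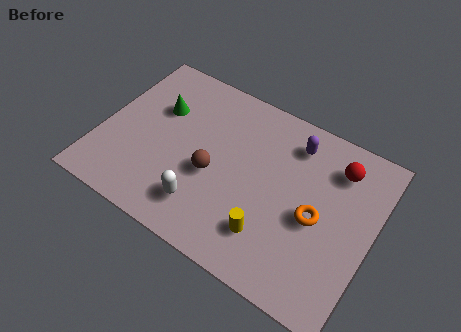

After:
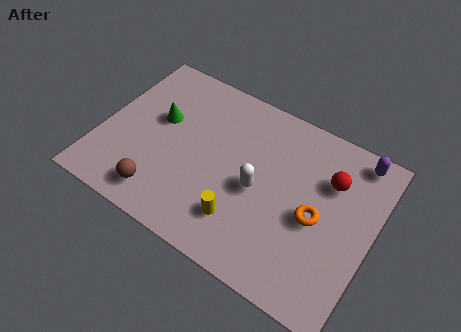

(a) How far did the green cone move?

0.5

The green cone was near (2.2, 5.2) before and (2.3, 4.7) after, so it travelled √(0.1² + 0.5²) ≈ 0.5 units.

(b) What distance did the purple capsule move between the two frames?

2.7

The purple capsule was near (7.9, 6.4) before and (10.5, 7.0) after, so it travelled √(2.6² + 0.6²) ≈ 2.7 units.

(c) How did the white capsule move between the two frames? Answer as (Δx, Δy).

(2.0, 1.9)

The white capsule started near (4.8, 1.7) and ended near (6.8, 3.6).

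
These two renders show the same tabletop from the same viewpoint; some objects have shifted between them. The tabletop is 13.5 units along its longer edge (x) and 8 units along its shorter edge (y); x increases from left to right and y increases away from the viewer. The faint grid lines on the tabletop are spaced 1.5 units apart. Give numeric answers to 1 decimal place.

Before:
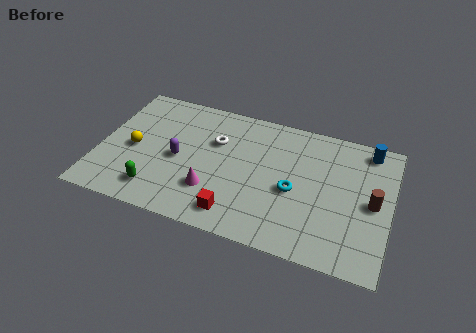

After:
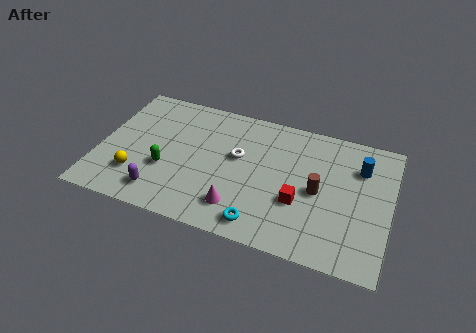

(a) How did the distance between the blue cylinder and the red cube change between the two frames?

-4.2

They were about 8.1 units apart before and 3.9 after — 4.2 units closer together.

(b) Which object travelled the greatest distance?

the red cube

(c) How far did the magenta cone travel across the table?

1.4

The magenta cone was near (5.4, 2.3) before and (6.7, 1.7) after, so it travelled √(1.3² + 0.6²) ≈ 1.4 units.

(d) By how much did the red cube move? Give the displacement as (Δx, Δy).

(2.8, 1.6)

The red cube was at about (6.6, 1.3) and moved to about (9.4, 2.9).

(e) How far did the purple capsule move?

2.4

The purple capsule was near (3.7, 3.7) before and (3.1, 1.4) after, so it travelled √(0.6² + 2.3²) ≈ 2.4 units.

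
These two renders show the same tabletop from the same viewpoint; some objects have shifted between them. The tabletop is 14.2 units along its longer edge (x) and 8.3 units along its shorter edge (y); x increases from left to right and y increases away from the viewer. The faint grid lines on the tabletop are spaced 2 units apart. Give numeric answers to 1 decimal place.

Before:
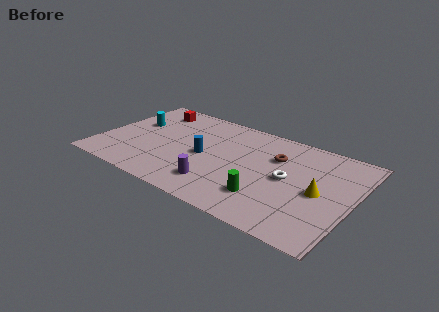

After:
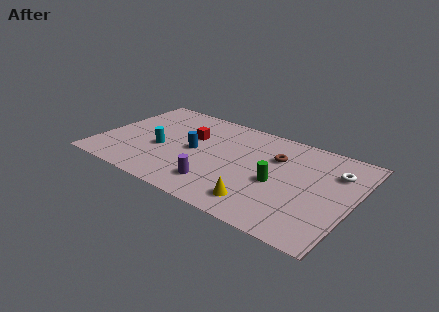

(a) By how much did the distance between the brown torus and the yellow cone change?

+1.0

They were about 3.2 units apart before and 4.2 after — 1.0 units further apart.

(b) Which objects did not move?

the brown torus and the purple cylinder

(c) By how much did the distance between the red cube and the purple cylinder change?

-2.8

Before: roughly 6.9 units apart; after: 4.1. That's 2.8 units closer together.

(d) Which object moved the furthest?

the yellow cone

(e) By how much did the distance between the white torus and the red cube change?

-0.6

They were about 8.7 units apart before and 8.1 after — 0.6 units closer together.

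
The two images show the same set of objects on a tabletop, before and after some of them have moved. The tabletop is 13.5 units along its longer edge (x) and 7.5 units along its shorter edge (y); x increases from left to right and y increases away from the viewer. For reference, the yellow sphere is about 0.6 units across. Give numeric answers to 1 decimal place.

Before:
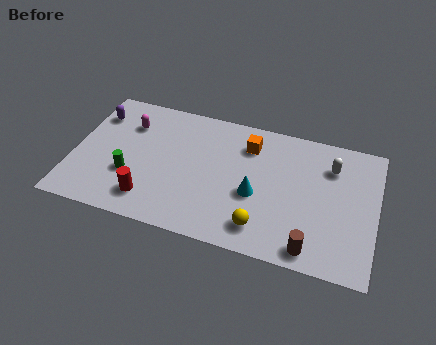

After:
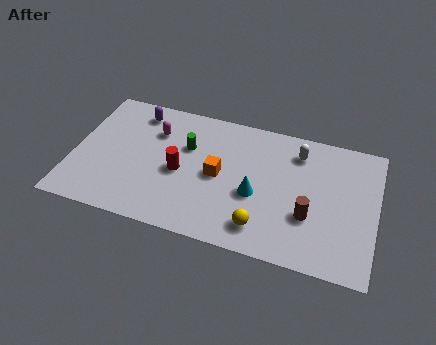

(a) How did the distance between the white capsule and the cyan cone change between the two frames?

-0.7

The distance was about 4.1 in the first image and 3.4 in the second, so they moved 0.7 units closer together.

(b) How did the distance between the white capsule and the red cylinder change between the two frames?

-3.1

The distance was about 8.8 in the first image and 5.7 in the second, so they moved 3.1 units closer together.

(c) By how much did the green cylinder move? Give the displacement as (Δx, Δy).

(2.4, 2.3)

The green cylinder started near (2.6, 2.6) and ended near (5.0, 4.9).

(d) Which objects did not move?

the yellow sphere and the cyan cone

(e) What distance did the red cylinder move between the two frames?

2.2

The red cylinder was near (3.6, 1.5) before and (4.8, 3.4) after, so it travelled √(1.2² + 1.9²) ≈ 2.2 units.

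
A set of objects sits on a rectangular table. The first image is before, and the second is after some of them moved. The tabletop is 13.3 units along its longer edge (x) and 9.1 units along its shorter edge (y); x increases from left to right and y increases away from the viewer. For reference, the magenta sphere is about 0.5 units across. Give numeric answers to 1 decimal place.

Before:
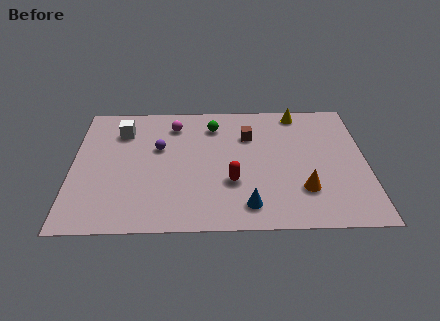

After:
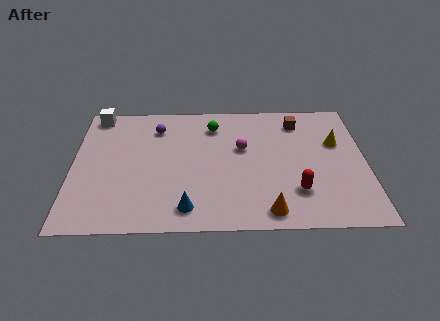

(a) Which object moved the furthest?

the magenta sphere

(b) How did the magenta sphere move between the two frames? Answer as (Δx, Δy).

(3.1, -1.8)

From the two frames, the magenta sphere sits at roughly (4.6, 7.3) before and (7.7, 5.5) after.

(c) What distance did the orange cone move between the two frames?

2.1

The orange cone moved from about (10.4, 2.5) to (8.8, 1.1), a distance of √(1.6² + 1.4²) ≈ 2.1.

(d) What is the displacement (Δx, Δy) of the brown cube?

(2.3, 1.0)

The brown cube was at about (8.0, 6.4) and moved to about (10.3, 7.4).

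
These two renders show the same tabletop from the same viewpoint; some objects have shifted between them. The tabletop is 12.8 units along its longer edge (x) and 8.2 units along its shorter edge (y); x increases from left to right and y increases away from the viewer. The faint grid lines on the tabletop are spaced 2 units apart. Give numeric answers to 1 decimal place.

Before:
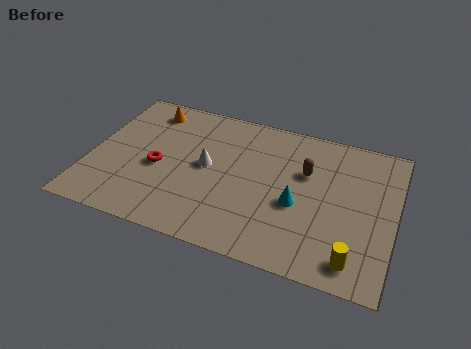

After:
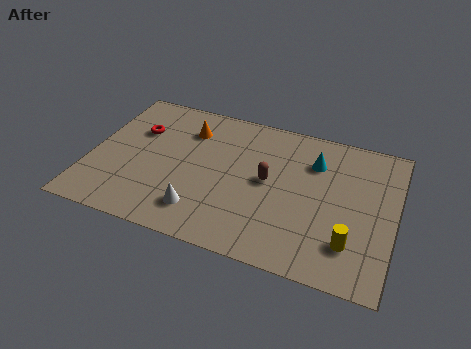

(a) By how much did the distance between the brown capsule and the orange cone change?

-3.0

Before: roughly 7.1 units apart; after: 4.1. That's 3.0 units closer together.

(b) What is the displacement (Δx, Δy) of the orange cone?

(1.8, -0.7)

From the two frames, the orange cone sits at roughly (2.1, 6.9) before and (3.9, 6.2) after.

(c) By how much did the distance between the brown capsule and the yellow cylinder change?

-0.4

They were about 4.7 units apart before and 4.3 after — 0.4 units closer together.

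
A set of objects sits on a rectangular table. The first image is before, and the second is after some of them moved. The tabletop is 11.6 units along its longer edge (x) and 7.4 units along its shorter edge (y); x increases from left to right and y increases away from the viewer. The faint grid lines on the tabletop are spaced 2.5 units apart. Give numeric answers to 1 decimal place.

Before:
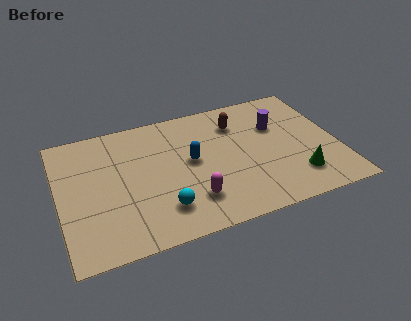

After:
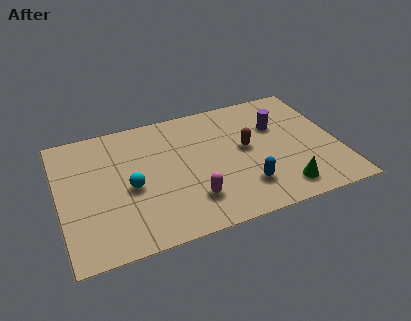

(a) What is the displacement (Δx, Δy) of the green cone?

(-0.7, -0.5)

From the two frames, the green cone sits at roughly (9.7, 1.7) before and (9.0, 1.2) after.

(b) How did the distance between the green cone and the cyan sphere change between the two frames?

+0.9

Before: roughly 5.6 units apart; after: 6.5. That's 0.9 units further apart.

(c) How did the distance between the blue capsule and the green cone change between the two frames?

-3.2

They were about 4.8 units apart before and 1.6 after — 3.2 units closer together.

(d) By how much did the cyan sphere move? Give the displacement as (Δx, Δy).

(-1.2, 1.6)

The cyan sphere started near (4.1, 1.7) and ended near (2.9, 3.3).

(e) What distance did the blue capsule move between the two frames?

3.0

The blue capsule was near (5.5, 4.0) before and (7.5, 1.8) after, so it travelled √(2.0² + 2.2²) ≈ 3.0 units.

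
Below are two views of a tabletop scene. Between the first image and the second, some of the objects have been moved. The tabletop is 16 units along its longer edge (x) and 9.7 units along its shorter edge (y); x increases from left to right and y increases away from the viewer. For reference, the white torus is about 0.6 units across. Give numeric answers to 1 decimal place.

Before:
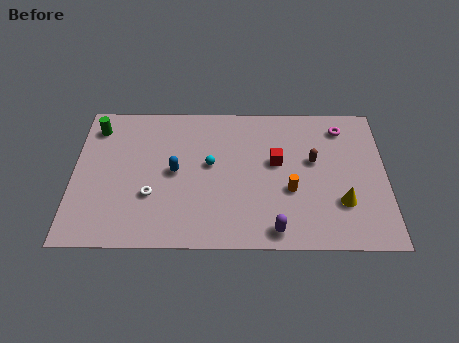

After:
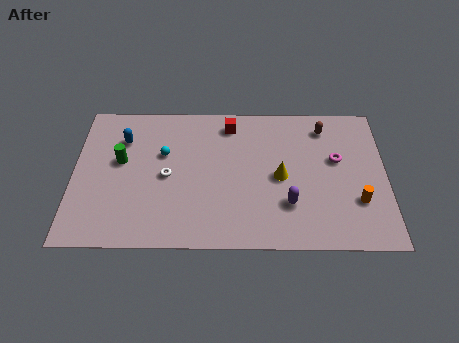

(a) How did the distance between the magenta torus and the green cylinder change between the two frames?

-1.6

They were about 12.7 units apart before and 11.1 after — 1.6 units closer together.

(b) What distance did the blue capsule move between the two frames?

3.5

From (5.2, 4.9) to (2.5, 7.1), the blue capsule covered √(2.7² + 2.2²) ≈ 3.5 units.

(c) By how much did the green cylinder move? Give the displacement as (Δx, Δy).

(1.3, -2.3)

The green cylinder was at about (1.1, 7.9) and moved to about (2.4, 5.6).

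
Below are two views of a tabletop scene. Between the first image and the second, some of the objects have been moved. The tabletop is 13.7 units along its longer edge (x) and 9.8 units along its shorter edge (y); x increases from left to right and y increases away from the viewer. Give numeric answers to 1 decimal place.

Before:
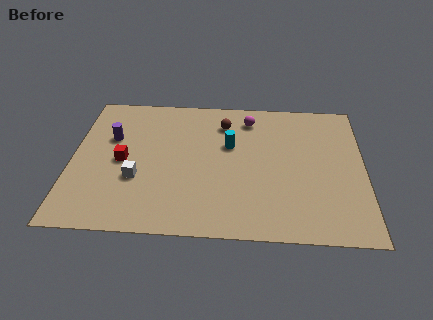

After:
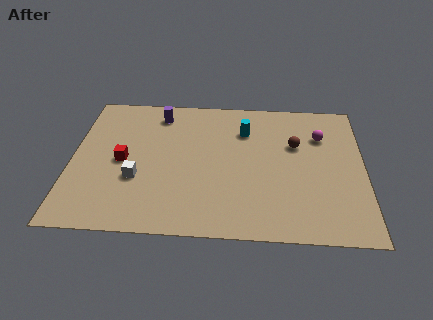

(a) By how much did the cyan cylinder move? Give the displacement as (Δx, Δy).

(0.7, 1.1)

From the two frames, the cyan cylinder sits at roughly (7.4, 6.1) before and (8.1, 7.2) after.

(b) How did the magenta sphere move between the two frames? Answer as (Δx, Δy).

(3.4, -1.1)

The magenta sphere was at about (8.3, 8.1) and moved to about (11.7, 7.0).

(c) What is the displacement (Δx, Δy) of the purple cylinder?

(2.2, 1.9)

From the two frames, the purple cylinder sits at roughly (1.8, 6.3) before and (4.0, 8.2) after.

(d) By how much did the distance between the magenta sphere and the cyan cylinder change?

+1.4

They were about 2.2 units apart before and 3.6 after — 1.4 units further apart.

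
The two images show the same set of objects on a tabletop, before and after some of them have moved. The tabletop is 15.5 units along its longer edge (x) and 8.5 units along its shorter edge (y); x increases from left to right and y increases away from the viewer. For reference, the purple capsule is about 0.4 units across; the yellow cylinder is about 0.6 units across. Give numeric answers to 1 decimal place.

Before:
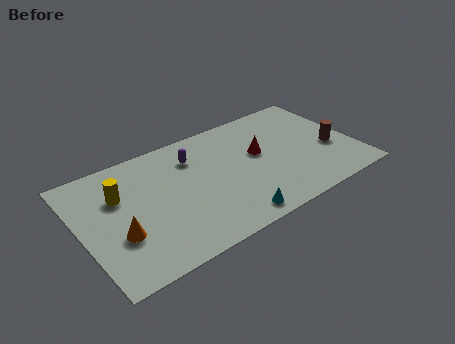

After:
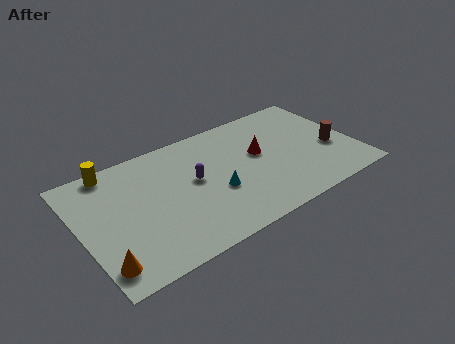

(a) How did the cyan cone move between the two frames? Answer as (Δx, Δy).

(-0.5, 2.3)

The cyan cone started near (7.9, 1.0) and ended near (7.4, 3.3).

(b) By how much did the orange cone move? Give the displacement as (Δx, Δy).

(-1.1, -1.5)

The orange cone was at about (1.9, 3.0) and moved to about (0.8, 1.5).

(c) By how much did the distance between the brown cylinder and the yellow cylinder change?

+0.6

They were about 12.1 units apart before and 12.7 after — 0.6 units further apart.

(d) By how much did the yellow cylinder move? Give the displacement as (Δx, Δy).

(-0.1, 2.0)

From the two frames, the yellow cylinder sits at roughly (2.3, 5.7) before and (2.2, 7.7) after.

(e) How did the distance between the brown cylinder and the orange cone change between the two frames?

+1.2

The distance was about 12.3 in the first image and 13.5 in the second, so they moved 1.2 units further apart.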